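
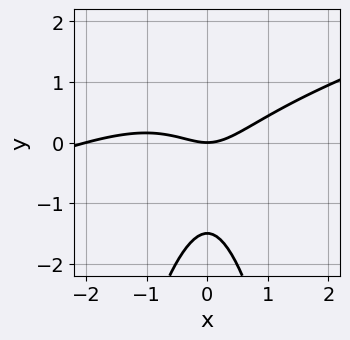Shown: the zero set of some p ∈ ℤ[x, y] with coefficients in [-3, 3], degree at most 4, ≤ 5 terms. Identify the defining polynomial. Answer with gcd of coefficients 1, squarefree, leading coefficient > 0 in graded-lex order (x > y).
x^3 - 3*x^2*y + 2*x^2 - 2*y^2 - 3*y

The degree is 3 — the shape is more complex than any degree-2 curve.
Observable constraints: the x-axis gridline crossings are at x ∈ {-2, 0}; one y-axis crossing is at y = 0.
These observations pin down the coefficients.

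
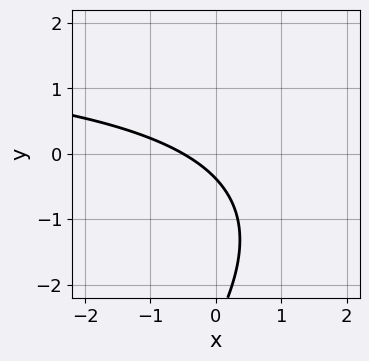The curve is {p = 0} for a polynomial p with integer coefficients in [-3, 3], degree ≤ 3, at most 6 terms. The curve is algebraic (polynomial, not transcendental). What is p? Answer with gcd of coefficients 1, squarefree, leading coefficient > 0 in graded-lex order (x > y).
x*y - y^2 - 2*x - 3*y - 1

(a) Degree: a generic line meets the curve in up to 2 points, so deg p = 2.
(b) The integer polynomial consistent with all of this is the stated p.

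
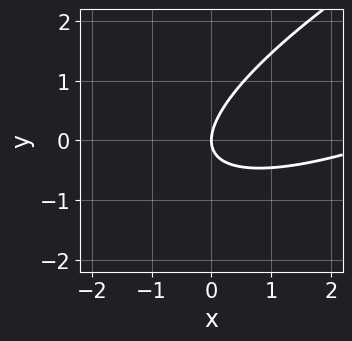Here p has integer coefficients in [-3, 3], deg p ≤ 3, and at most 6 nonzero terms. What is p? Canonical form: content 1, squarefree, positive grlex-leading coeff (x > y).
x^2 - 3*x*y + 3*y^2 - 3*x

Degree: no degree-1 curve has this shape, so deg p = 2.
Checking where it meets the axes: it crosses the y-axis at the gridline y = 0; it meets the x-axis at x = 0 (among the integer gridlines).
Solving for integer coefficients yields p as stated.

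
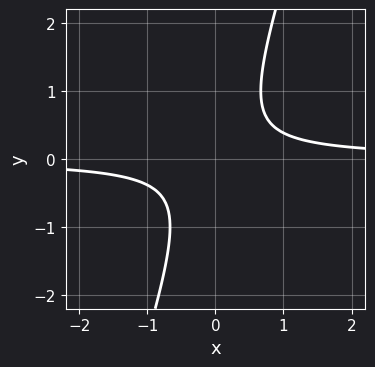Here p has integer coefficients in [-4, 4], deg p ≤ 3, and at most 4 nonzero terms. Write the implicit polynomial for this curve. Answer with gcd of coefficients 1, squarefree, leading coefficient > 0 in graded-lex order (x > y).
3*x*y - y^2 - 1

1. deg p = 2. The shape is more complex than any degree-1 curve.
2. From the axis intercepts and sections: no y-intercept at any integer in the box; it misses every integer gridline on the x-axis.
3. Assembling these constraints gives the stated polynomial.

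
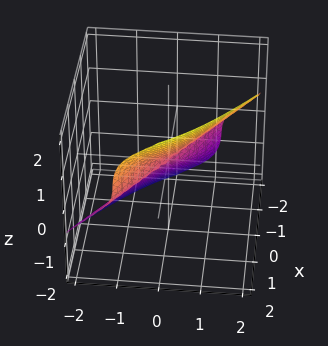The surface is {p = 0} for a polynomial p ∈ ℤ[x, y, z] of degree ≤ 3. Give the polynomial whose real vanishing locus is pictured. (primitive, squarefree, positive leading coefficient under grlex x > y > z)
(a) Degree: no degree-2 surface has this shape, so deg p = 3.
(b) Reading off the gridlines: every point of the x-axis in the box is on the surface; it crosses the y-axis at the gridline y = 0; it meets the z-axis at z = 0 (among the integer gridlines).
(c) Putting this together gives p.

2*x*y^2 + 2*x*y*z + 3*x*z^2 + 3*y^3 - 3*z^3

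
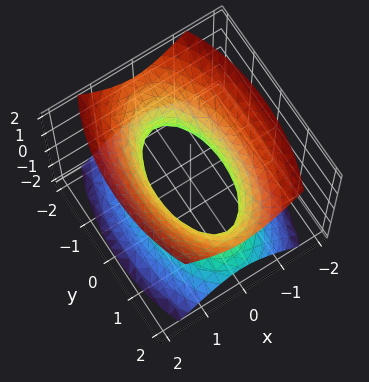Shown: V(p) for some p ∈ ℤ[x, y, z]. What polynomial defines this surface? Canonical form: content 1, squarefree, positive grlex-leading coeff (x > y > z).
3*x^2 + y^2 - 2*z^2 - 2

First, deg p = 2.
Next, symmetries: it's symmetric under y → −y, forcing even powers of y; the x ↦ −x reflection is a symmetry, so x appears only in even powers; mirror symmetry z ↦ −z ⇒ only even powers of z.
Next, reading off the gridlines: no z-intercept at any integer in the box.
Finally, assembling these constraints gives the stated polynomial.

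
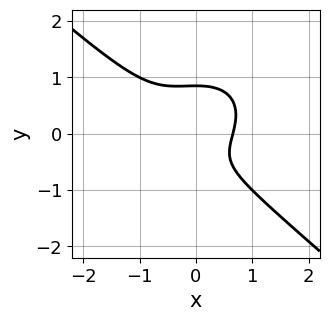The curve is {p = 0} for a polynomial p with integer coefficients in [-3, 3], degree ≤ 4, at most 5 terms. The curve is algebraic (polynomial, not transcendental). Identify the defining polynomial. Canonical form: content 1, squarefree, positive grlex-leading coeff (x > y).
First, degree: a generic line meets the curve in up to 3 points, so deg p = 3.
Finally, putting this together gives p.

2*x^3 + 3*y^3 + x^2 - y - 1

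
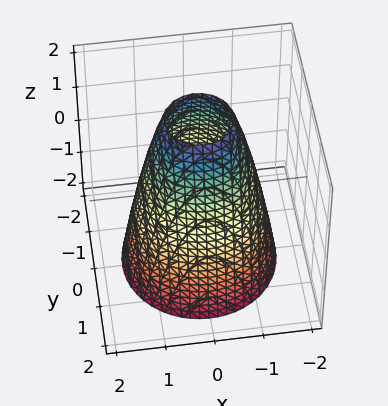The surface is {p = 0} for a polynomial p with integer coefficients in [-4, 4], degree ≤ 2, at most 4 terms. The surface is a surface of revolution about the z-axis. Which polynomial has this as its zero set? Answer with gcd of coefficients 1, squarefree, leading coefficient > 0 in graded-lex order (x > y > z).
Degree: the shape is more complex than any degree-1 surface, so deg p = 2.
Symmetries: rotational symmetry about the z-axis ⇒ p depends on x, y only through x² + y².
From the axis intercepts and sections: no z-intercept at any integer in the box; a circular section at z = -2 has radius between 1 and 2.
Matching integer coefficients to the picture gives p.

2*x^2 + 2*y^2 + z - 3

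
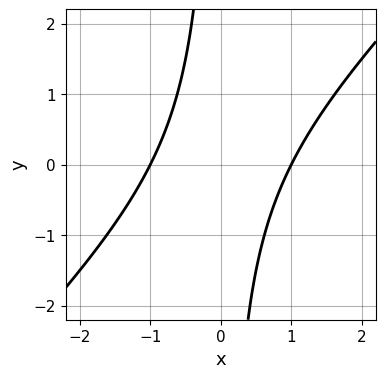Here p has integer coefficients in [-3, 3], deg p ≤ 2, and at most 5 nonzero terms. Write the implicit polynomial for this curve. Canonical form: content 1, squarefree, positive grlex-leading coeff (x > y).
x^2 - x*y - 1

First, degree: the shape is more complex than any degree-1 curve, so deg p = 2.
Then, observable constraints: no y-intercept at any integer in the box; the x-axis gridline crossings are at x ∈ {-1, 1}.
Finally, assembling these constraints gives the stated polynomial.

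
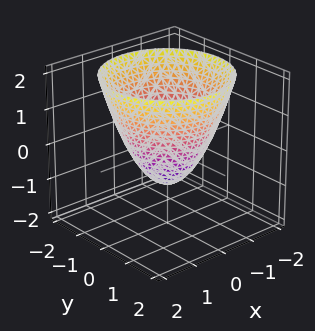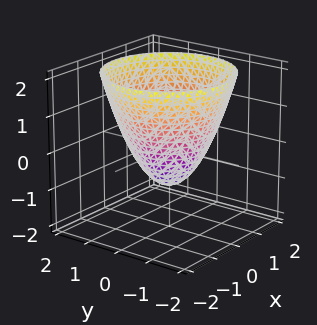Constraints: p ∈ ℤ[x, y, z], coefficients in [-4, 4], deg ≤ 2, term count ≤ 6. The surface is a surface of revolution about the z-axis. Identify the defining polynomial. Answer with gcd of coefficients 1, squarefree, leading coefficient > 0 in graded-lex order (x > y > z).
x^2 + y^2 - z - 1

(a) deg p = 2.
(b) Symmetries: the surface is invariant under rotation about z: p = q(x² + y², z).
(c) From the visible intercepts: among the integer gridlines, it crosses the y-axis at y ∈ {-1, 1}; the x-axis gridline crossings are at x ∈ {-1, 1}.
(d) Together with the visible shape, these determine p as stated.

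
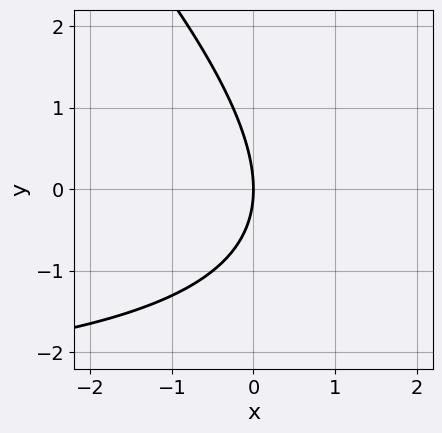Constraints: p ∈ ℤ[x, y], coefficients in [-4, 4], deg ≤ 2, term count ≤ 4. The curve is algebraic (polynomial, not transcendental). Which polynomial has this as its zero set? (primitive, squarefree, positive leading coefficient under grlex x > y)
x*y + y^2 + 3*x

1. Degree: the shape is more complex than any degree-1 curve, so deg p = 2.
2. Reading off the gridlines: one x-axis crossing is at x = 0; it meets the y-axis at y = 0 (among the integer gridlines).
3. Fitting integer coefficients to these (and the overall shape) gives p.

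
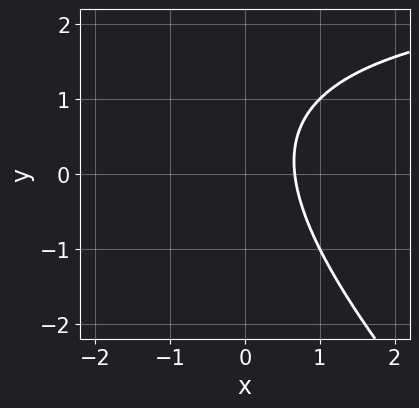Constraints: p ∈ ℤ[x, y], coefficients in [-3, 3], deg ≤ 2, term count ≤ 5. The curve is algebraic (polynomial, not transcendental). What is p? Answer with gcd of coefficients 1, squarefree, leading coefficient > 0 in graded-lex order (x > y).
x*y + y^2 - 3*x - y + 2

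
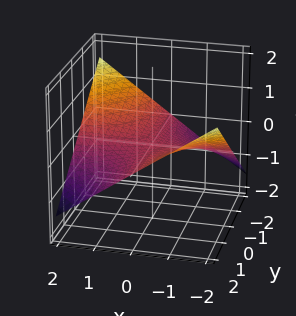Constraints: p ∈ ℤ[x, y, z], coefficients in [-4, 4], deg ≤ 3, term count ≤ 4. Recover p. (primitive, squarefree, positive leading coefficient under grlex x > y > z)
x*y + 3*z

(a) The degree is 2 — a saddle surface; a quadric.
(b) Reading off the gridlines: one z-axis crossing is at z = 0; the visible x-axis segment lies entirely on the surface; the visible y-axis segment lies entirely on the surface.
(c) Assembling these constraints gives the stated polynomial.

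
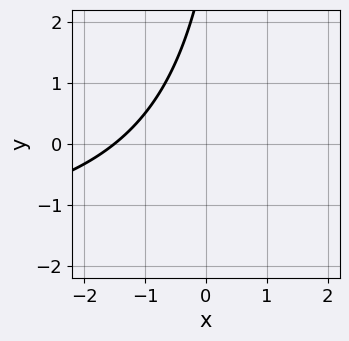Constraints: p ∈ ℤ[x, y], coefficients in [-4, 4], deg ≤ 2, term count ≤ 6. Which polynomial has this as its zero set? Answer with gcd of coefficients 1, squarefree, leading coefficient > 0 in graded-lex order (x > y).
(a) deg p = 2. No degree-1 curve has this shape.
(b) Checking where it meets the axes: the curve avoids every integer y-axis point in the box.
(c) Putting this together gives p.

x*y + 2*x - y + 3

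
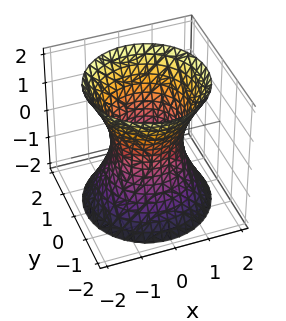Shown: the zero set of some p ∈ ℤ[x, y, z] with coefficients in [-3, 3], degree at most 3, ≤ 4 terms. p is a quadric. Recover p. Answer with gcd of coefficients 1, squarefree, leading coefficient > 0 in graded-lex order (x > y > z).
(a) deg p = 2.
(b) Symmetries: rotational symmetry about the z-axis ⇒ p depends on x, y only through x² + y²; the z ↦ −z reflection is a symmetry, so z appears only in even powers.
(c) Observable constraints: the y-axis gridline crossings are at y ∈ {-1, 1}; it misses every integer gridline on the z-axis; a circular section at z = -1 has radius between 1 and 2; among the integer gridlines, it crosses the x-axis at x ∈ {-1, 1}.
(d) Together with the visible shape, these determine p as stated.

2*x^2 + 2*y^2 - z^2 - 2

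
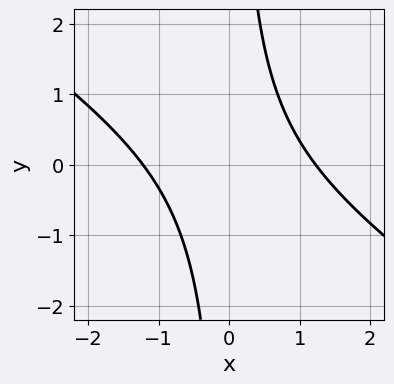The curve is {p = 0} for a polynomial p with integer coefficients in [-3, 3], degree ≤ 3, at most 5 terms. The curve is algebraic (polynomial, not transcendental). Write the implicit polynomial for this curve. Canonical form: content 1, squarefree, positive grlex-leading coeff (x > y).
Degree: no degree-1 curve has this shape, so deg p = 2.
Checking where it meets the axes: no y-intercept at any integer in the box.
Fitting integer coefficients to these (and the overall shape) gives p.

2*x^2 + 3*x*y - 3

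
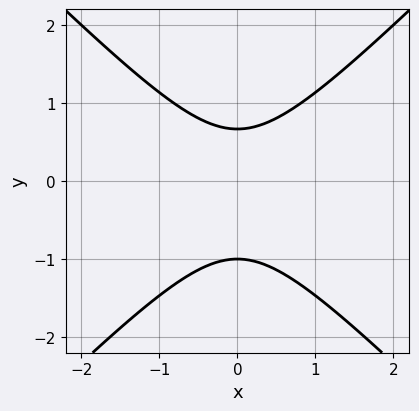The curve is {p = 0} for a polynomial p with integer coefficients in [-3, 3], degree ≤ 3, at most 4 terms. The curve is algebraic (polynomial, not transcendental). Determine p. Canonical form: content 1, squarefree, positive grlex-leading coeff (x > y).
deg p = 2.
Symmetries: it's symmetric under x → −x, forcing even powers of x.
From the visible intercepts: no x-intercept at any integer in the box; it meets the y-axis at y = -1 (among the integer gridlines).
Solving for integer coefficients yields p as stated.

3*x^2 - 3*y^2 - y + 2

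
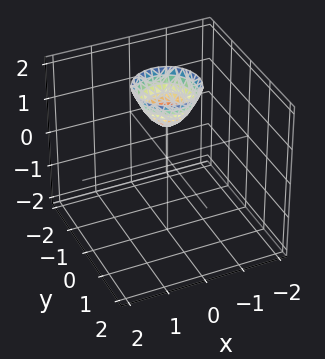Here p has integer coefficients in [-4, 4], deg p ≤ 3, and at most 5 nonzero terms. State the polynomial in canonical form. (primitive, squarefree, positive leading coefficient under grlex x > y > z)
The degree is 2 — a generic line meets the surface in up to 2 points.
Symmetries: rotational symmetry about the z-axis ⇒ p depends on x, y only through x² + y².
From the visible intercepts: a circular section at z = 2 has radius between 0 and 1; no x-intercept at any integer in the box; no y-intercept at any integer in the box.
Together with the visible shape, these determine p as stated.

3*x^2 + 3*y^2 - 2*z + 2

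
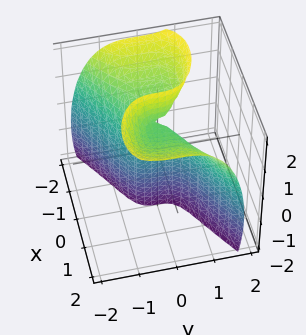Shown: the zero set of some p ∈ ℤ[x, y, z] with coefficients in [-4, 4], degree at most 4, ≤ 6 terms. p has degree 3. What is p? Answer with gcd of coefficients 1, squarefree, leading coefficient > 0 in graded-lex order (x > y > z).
x^3 - x*z^2 - 3*y^3 - 2*x*z + 3*x

(a) The degree is 3 — the shape is more complex than any degree-2 surface.
(b) From the visible intercepts: one y-axis crossing is at y = 0; the visible z-axis segment lies entirely on the surface; it meets the x-axis at x = 0 (among the integer gridlines).
(c) Solving for integer coefficients yields p as stated.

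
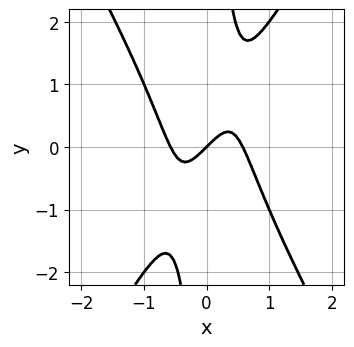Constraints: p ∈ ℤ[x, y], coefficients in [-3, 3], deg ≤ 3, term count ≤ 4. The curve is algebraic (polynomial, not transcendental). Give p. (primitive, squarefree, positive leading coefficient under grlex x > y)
3*x^3 - x*y^2 - x + y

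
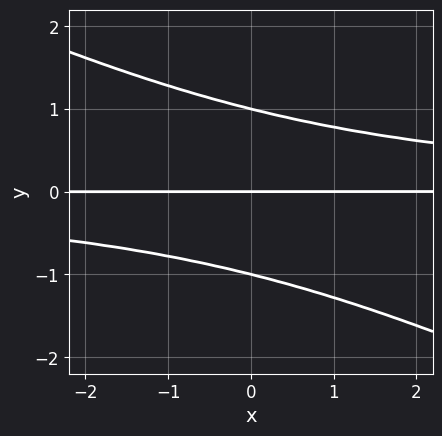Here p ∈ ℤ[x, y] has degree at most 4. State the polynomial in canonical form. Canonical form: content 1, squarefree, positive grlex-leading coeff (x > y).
x*y^2 + 2*y^3 - 2*y

First, the degree is 3 — the shape is more complex than any degree-2 curve.
Next, reading off the gridlines: the y-axis gridline crossings are at y ∈ {-1, 0, 1}; every point of the x-axis in the box is on the curve.
Finally, the integer polynomial consistent with all of this is the stated p.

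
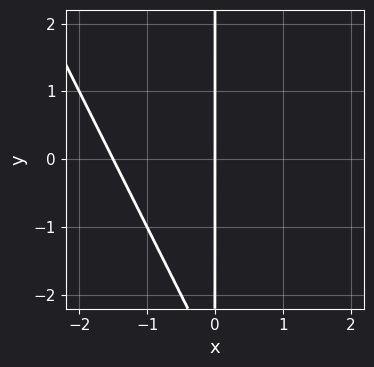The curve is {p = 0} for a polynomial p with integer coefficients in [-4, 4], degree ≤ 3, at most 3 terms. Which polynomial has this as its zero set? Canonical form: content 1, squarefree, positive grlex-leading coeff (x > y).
2*x^2 + x*y + 3*x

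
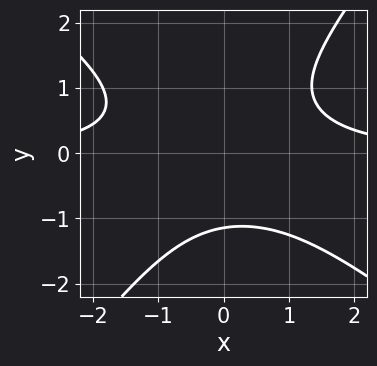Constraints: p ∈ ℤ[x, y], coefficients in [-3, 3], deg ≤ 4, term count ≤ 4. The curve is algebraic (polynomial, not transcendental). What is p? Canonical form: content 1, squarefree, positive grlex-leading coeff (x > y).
2*x^2*y + x*y^2 - 2*y^3 - 3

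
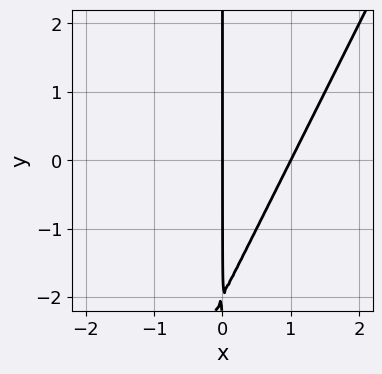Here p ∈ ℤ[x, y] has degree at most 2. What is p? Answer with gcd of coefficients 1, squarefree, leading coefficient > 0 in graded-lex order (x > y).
2*x^2 - x*y - 2*x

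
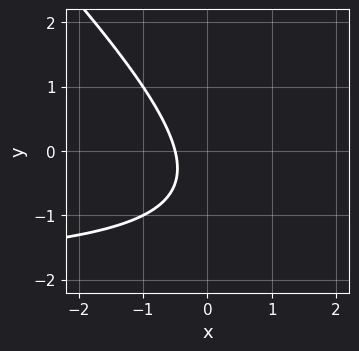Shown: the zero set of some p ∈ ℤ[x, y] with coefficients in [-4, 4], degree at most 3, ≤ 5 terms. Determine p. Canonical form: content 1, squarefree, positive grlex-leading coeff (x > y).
x*y + y^2 + 2*x + y + 1

1. The degree is 2 — no degree-1 curve has this shape.
2. From the axis intercepts and sections: it misses every integer gridline on the y-axis.
3. Solving for integer coefficients yields p as stated.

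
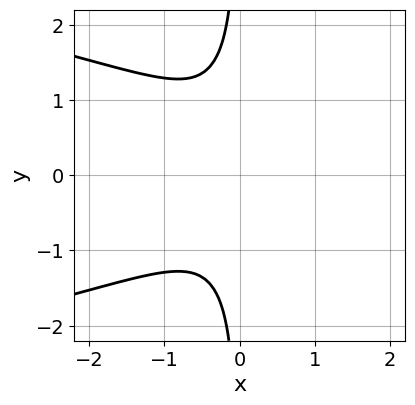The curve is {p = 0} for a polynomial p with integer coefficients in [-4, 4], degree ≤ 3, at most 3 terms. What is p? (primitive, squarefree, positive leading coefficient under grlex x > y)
(a) deg p = 3. A generic line meets the curve in up to 3 points.
(b) Symmetries: mirror symmetry y ↦ −y ⇒ only even powers of y.
(c) Checking where it meets the axes: no y-intercept at any integer in the box; the curve avoids every integer x-axis point in the box.
(d) Putting this together gives p.

3*x*y^2 + 3*x^2 + 2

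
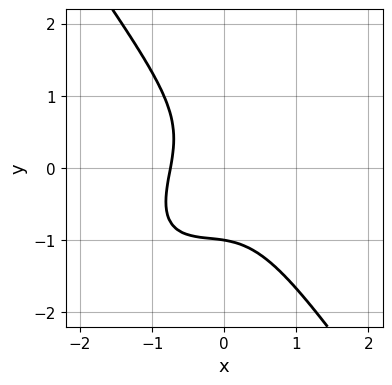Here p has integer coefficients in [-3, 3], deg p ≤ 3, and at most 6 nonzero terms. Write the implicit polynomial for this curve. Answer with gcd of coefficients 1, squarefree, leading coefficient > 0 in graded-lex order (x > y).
3*x^3 - 2*x^2*y + 2*y^3 + x + 2

Degree: a generic line meets the curve in up to 3 points, so deg p = 3.
From the visible intercepts: one y-axis crossing is at y = -1.
Fitting integer coefficients to these (and the overall shape) gives p.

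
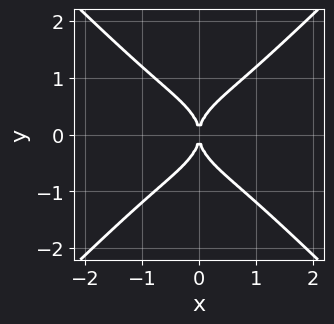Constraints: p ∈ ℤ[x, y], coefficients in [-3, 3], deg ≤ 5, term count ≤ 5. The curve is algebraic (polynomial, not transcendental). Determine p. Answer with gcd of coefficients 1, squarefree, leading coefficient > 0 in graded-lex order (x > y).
(a) Degree: no degree-3 curve has this shape, so deg p = 4.
(b) Symmetries: mirror symmetry y ↦ −y ⇒ only even powers of y; the x ↦ −x reflection is a symmetry, so x appears only in even powers.
(c) Observable constraints: one x-axis crossing is at x = 0; it crosses the y-axis at the gridline y = 0.
(d) Putting this together gives p.

x^4 - y^4 + x^2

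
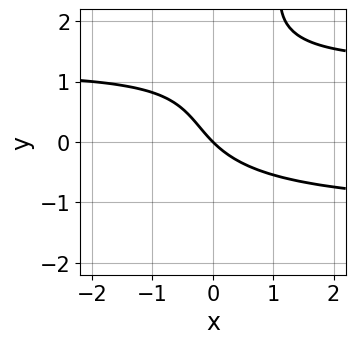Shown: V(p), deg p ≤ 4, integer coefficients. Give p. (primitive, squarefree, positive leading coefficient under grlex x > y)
2*x*y^2 - y^3 + 2*y^2 - 3*x - 3*y

First, the degree is 3 — no degree-2 curve has this shape.
Then, from the visible intercepts: it meets the y-axis at y = 0 (among the integer gridlines); it crosses the x-axis at the gridline x = 0.
Finally, these observations pin down the coefficients.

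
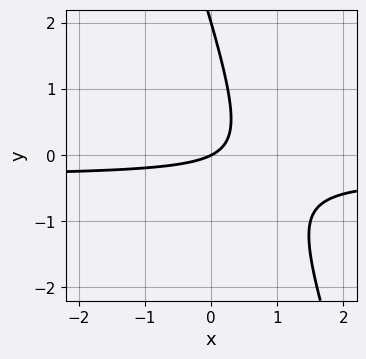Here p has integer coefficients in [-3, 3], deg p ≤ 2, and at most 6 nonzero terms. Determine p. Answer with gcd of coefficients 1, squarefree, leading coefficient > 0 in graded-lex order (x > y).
(a) deg p = 2.
(b) Against the integer gridlines: the y-axis gridline crossings are at y ∈ {0, 2}; it meets the x-axis at x = 0 (among the integer gridlines).
(c) Fitting integer coefficients to these (and the overall shape) gives p.

3*x*y + y^2 + x - 2*y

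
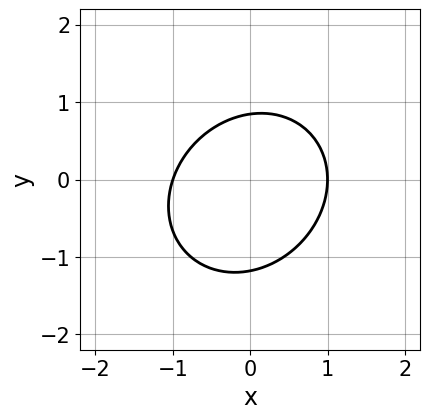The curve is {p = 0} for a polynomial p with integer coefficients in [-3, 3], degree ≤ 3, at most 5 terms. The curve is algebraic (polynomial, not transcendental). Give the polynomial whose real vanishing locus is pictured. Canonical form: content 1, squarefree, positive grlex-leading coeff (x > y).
1. Degree: the shape is more complex than any degree-1 curve, so deg p = 2.
2. Against the integer gridlines: the x-axis gridline crossings are at x ∈ {-1, 1}.
3. Assembling these constraints gives the stated polynomial.

3*x^2 - x*y + 3*y^2 + y - 3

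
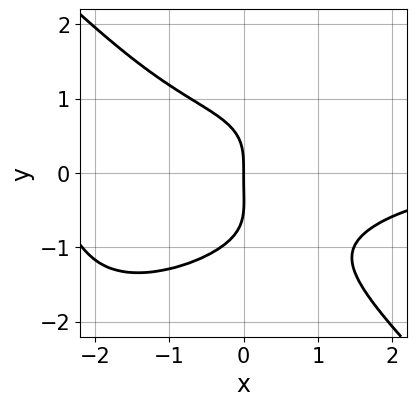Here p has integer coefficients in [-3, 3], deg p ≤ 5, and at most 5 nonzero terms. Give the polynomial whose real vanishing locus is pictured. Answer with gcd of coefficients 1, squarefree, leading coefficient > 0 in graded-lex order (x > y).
First, deg p = 4.
Next, reading off the gridlines: one x-axis crossing is at x = 0; it meets the y-axis at y = 0 (among the integer gridlines).
Finally, these observations pin down the coefficients.

x^3*y - x^2*y^2 + 2*y^4 + y^3 + 3*x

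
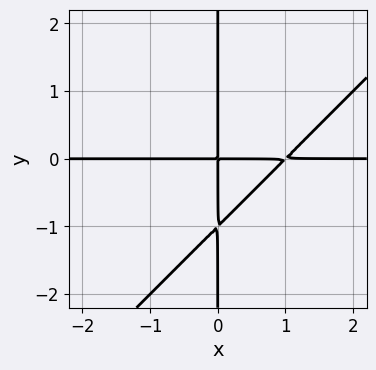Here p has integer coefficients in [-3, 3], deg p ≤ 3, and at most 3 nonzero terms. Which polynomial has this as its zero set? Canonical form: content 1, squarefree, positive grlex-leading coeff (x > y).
(a) Degree: no degree-2 curve has this shape, so deg p = 3.
(b) Against the integer gridlines: the visible y-axis segment lies entirely on the curve; every point of the x-axis in the box is on the curve.
(c) The integer polynomial consistent with all of this is the stated p.

x^2*y - x*y^2 - x*y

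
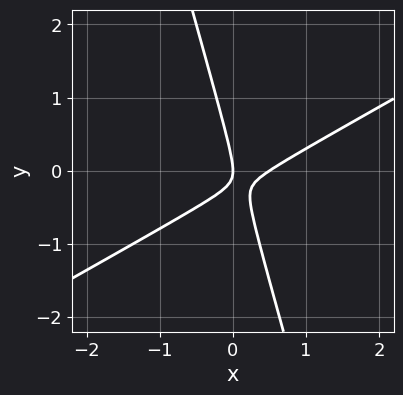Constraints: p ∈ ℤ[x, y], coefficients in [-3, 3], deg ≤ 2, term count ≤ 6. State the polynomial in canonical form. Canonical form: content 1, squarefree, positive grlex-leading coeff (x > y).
The degree is 2 — a generic line meets the curve in up to 2 points.
Checking where it meets the axes: one x-axis crossing is at x = 0; it meets the y-axis at y = 0 (among the integer gridlines).
Together with the visible shape, these determine p as stated.

2*x^2 - 3*x*y - y^2 - x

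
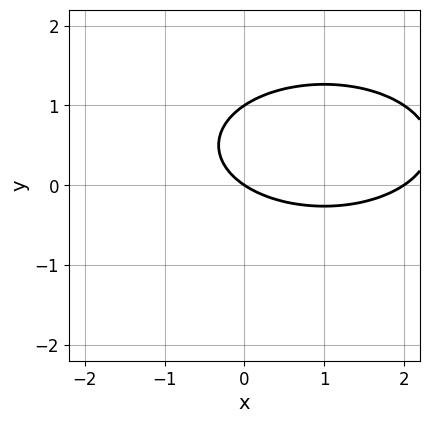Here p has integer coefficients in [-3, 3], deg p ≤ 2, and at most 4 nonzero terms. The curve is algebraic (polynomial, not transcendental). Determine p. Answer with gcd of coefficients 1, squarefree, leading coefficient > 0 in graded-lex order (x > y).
x^2 + 3*y^2 - 2*x - 3*y

1. Degree: the shape is more complex than any degree-1 curve, so deg p = 2.
2. Observable constraints: among the integer gridlines, it crosses the x-axis at x ∈ {0, 2}; among the integer gridlines, it crosses the y-axis at y ∈ {0, 1}.
3. These observations pin down the coefficients.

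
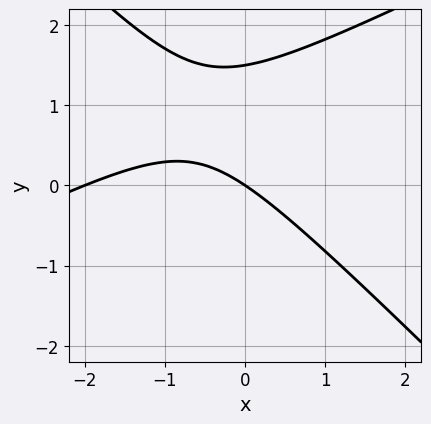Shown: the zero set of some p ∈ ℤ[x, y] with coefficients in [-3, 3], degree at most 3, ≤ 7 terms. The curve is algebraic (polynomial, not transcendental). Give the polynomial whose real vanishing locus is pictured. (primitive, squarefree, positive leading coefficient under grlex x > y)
(a) deg p = 2. The shape is more complex than any degree-1 curve.
(b) Checking where it meets the axes: it meets the y-axis at y = 0 (among the integer gridlines); among the integer gridlines, it crosses the x-axis at x ∈ {-2, 0}.
(c) Solving for integer coefficients yields p as stated.

x^2 - x*y - 2*y^2 + 2*x + 3*y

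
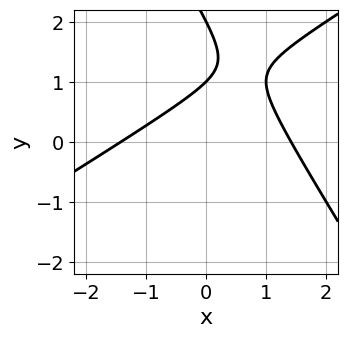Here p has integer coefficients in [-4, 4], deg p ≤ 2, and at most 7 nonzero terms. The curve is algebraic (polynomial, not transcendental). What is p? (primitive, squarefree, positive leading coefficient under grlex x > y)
x^2 - x*y - y^2 + 3*y - 2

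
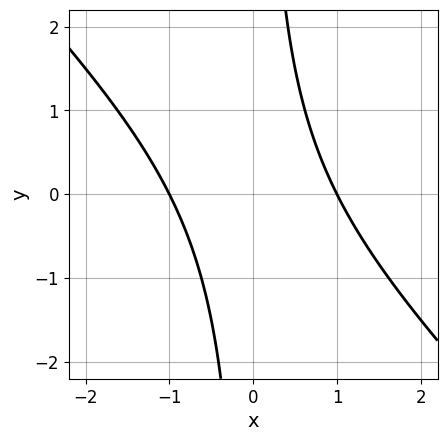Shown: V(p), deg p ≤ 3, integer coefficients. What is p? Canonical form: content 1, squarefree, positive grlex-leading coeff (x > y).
Degree: a generic line meets the curve in up to 2 points, so deg p = 2.
From the visible intercepts: the x-axis gridline crossings are at x ∈ {-1, 1}; it misses every integer gridline on the y-axis.
Assembling these constraints gives the stated polynomial.

x^2 + x*y - 1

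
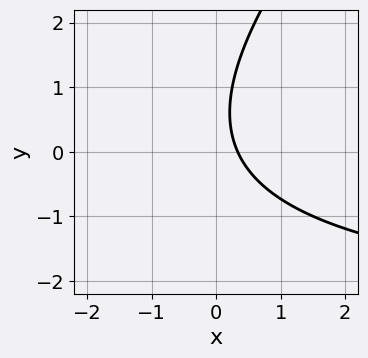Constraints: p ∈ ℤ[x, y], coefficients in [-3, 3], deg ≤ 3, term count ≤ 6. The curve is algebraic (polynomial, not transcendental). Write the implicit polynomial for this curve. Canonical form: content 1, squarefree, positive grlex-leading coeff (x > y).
First, degree: the shape is more complex than any degree-1 curve, so deg p = 2.
Next, checking where it meets the axes: no y-intercept at any integer in the box.
Finally, matching integer coefficients to the picture gives p.

x*y - y^2 + 3*x + y - 1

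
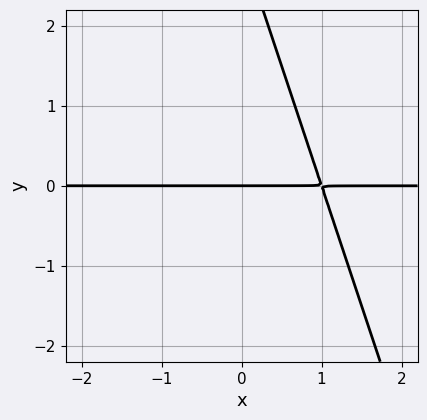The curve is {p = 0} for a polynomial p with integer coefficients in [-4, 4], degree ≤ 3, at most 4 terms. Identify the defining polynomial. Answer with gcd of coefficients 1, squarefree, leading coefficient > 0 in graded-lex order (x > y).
The degree is 2 — the shape is more complex than any degree-1 curve.
From the axis intercepts and sections: every point of the x-axis in the box is on the curve; it meets the y-axis at y = 0 (among the integer gridlines).
Assembling these constraints gives the stated polynomial.

3*x*y + y^2 - 3*y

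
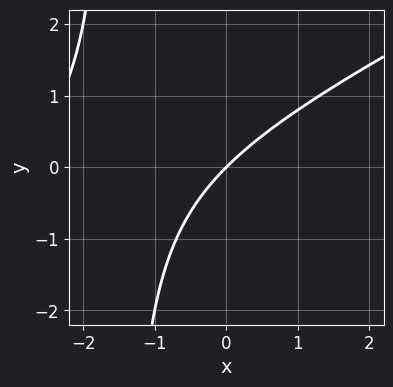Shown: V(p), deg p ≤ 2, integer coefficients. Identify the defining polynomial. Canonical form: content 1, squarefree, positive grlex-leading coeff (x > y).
(a) The degree is 2 — a generic line meets the curve in up to 2 points.
(b) Against the integer gridlines: one x-axis crossing is at x = 0; it crosses the y-axis at the gridline y = 0.
(c) Fitting integer coefficients to these (and the overall shape) gives p.

x^2 - 2*x*y + 3*x - 3*y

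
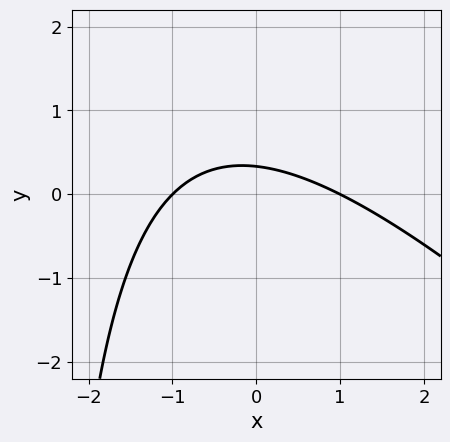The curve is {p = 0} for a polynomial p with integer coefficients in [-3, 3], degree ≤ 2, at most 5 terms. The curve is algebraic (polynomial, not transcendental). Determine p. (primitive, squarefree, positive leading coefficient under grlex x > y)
x^2 + x*y + 3*y - 1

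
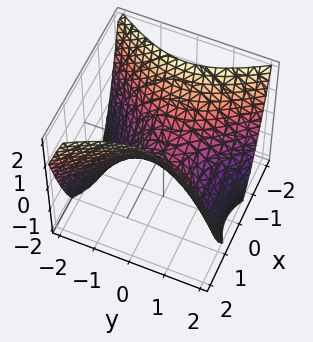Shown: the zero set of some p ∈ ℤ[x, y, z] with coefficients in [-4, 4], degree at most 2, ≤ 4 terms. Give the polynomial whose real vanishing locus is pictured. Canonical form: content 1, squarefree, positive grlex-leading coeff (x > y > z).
1. The degree is 2 — a saddle surface; a quadric.
2. Symmetries: mirror symmetry x ↦ −x ⇒ only even powers of x; the y ↦ −y reflection is a symmetry, so y appears only in even powers.
3. Reading off the gridlines: it crosses the z-axis at the gridline z = 0; it meets the y-axis at y = 0 (among the integer gridlines); it meets the x-axis at x = 0 (among the integer gridlines).
4. Putting this together gives p.

3*x^2 - 2*y^2 - 3*z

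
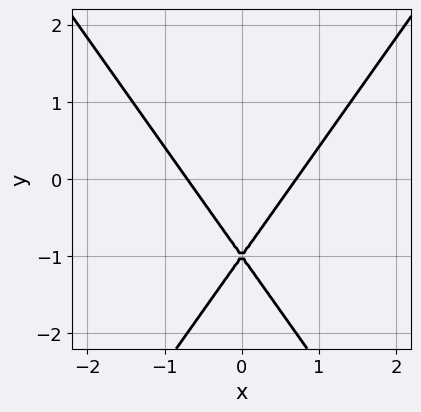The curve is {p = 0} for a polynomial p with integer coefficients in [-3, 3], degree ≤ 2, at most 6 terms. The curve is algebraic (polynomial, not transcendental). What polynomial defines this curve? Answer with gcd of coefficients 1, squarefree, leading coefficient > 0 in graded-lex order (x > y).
2*x^2 - y^2 - 2*y - 1

First, the degree is 2 — a generic line meets the curve in up to 2 points.
Then, symmetries: mirror symmetry x ↦ −x ⇒ only even powers of x.
Then, from the visible intercepts: one y-axis crossing is at y = -1.
Finally, solving for integer coefficients yields p as stated.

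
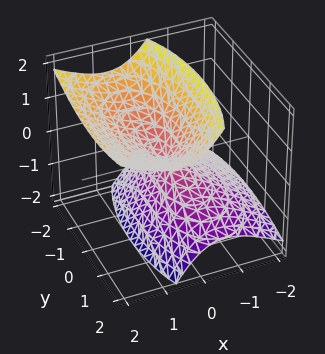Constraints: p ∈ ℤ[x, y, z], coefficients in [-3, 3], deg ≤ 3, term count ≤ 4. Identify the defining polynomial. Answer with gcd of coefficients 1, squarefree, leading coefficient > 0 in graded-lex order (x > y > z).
3*x^2 - 3*x*z + y^2 - 2*z^2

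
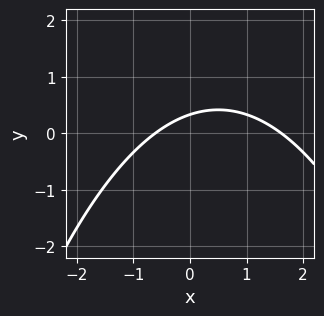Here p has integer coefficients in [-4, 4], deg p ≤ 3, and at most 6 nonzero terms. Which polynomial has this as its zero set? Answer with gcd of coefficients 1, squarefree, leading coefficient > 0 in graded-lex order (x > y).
(a) deg p = 2. A generic line meets the curve in up to 2 points.
(b) The integer polynomial consistent with all of this is the stated p.

x^2 - x + 3*y - 1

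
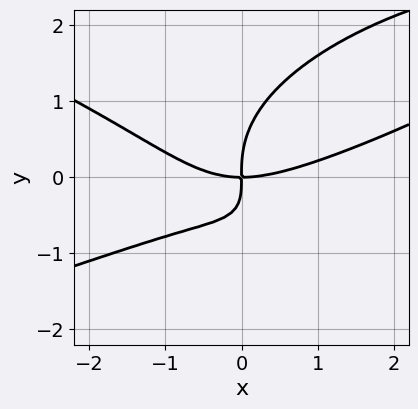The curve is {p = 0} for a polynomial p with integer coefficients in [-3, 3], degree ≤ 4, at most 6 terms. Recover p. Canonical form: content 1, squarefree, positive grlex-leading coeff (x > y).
2*y^4 + x^3 - x^2*y - 3*x*y^2 - 3*x*y

First, deg p = 4. A generic line meets the curve in up to 4 points.
Next, from the visible intercepts: it crosses the x-axis at the gridline x = 0; it crosses the y-axis at the gridline y = 0.
Finally, these observations pin down the coefficients.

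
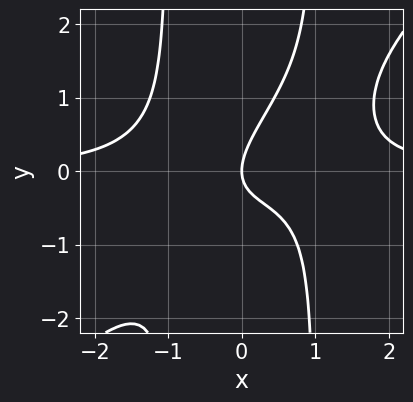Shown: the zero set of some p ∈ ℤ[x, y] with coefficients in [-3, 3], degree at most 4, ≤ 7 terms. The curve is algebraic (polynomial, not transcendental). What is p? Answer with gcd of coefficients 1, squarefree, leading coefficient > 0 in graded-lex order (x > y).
1. The degree is 4 — a generic line meets the curve in up to 4 points.
2. Against the integer gridlines: it crosses the y-axis at the gridline y = 0; it crosses the x-axis at the gridline x = 0.
3. Together with the visible shape, these determine p as stated.

x^3*y - x^2*y^2 - x*y + y^2 - x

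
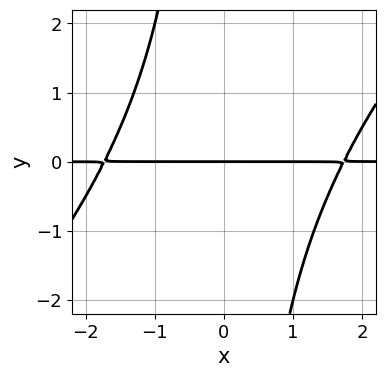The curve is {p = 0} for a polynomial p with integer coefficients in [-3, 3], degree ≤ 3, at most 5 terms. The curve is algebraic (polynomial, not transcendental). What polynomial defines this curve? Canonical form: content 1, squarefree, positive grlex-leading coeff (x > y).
x^2*y - x*y^2 - 3*y

1. deg p = 3.
2. Reading off the gridlines: every point of the x-axis in the box is on the curve; it crosses the y-axis at the gridline y = 0.
3. Matching integer coefficients to the picture gives p.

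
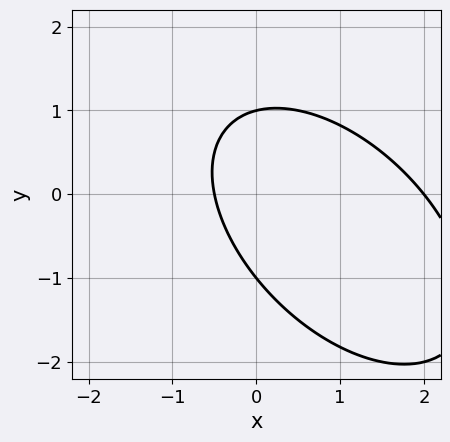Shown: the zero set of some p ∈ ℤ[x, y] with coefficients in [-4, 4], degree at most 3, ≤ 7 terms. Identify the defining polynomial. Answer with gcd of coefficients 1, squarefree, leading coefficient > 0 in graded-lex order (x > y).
2*x^2 + 2*x*y + 2*y^2 - 3*x - 2

(a) The degree is 2 — a generic line meets the curve in up to 2 points.
(b) From the axis intercepts and sections: it crosses the x-axis at the gridline x = 2; among the integer gridlines, it crosses the y-axis at y ∈ {-1, 1}.
(c) Solving for integer coefficients yields p as stated.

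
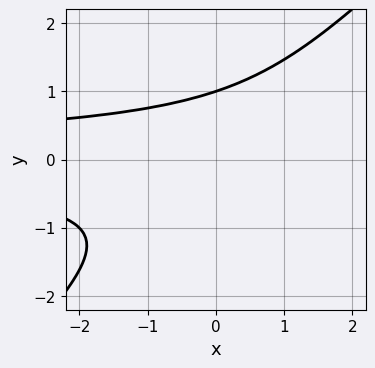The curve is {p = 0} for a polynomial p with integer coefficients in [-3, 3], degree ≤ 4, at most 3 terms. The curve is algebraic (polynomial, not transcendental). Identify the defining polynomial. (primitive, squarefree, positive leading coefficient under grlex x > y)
x*y^2 - y^3 + 1

The degree is 3 — a generic line meets the curve in up to 3 points.
Checking where it meets the axes: it misses every integer gridline on the x-axis; it meets the y-axis at y = 1 (among the integer gridlines).
Together with the visible shape, these determine p as stated.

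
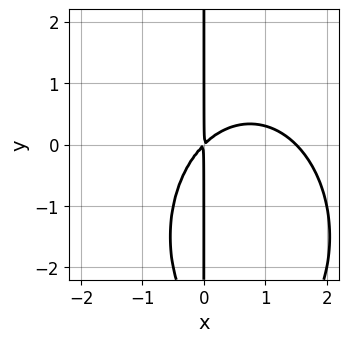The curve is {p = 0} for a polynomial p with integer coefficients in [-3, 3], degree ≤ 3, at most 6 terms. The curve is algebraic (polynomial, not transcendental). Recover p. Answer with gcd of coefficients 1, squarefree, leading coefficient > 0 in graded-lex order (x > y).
2*x^3 + x*y^2 - 3*x^2 + 3*x*y

(a) Degree: a generic line meets the curve in up to 3 points, so deg p = 3.
(b) Checking where it meets the axes: the visible y-axis segment lies entirely on the curve.
(c) The integer polynomial consistent with all of this is the stated p.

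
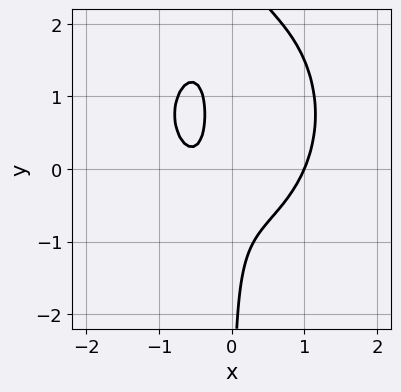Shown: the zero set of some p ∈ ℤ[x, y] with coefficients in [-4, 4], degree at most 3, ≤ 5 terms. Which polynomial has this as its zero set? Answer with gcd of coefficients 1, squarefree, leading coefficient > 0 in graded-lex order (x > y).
3*x^3 + 2*x*y^2 - 3*x*y - 2*x - 1

1. deg p = 3. A generic line meets the curve in up to 3 points.
2. Observable constraints: it misses every integer gridline on the y-axis; it crosses the x-axis at the gridline x = 1.
3. Putting this together gives p.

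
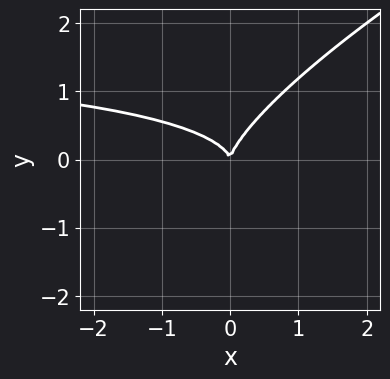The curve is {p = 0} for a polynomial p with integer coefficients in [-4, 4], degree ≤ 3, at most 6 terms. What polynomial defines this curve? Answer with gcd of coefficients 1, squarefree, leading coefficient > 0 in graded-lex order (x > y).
(a) Degree: no degree-2 curve has this shape, so deg p = 3.
(b) Checking where it meets the axes: it crosses the x-axis at the gridline x = 0; it crosses the y-axis at the gridline y = 0.
(c) Assembling these constraints gives the stated polynomial.

x^2*y - 3*x*y^2 + 3*y^3 - 2*x^2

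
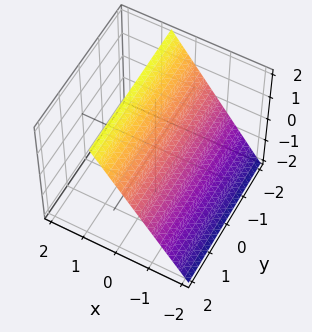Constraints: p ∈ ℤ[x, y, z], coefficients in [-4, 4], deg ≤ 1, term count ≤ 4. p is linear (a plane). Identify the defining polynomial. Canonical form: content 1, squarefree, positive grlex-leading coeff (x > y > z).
3*x - 2*z + 2

First, degree: every cross-section is a straight line — this is a plane, so deg p = 1.
Next, from the visible intercepts: one z-axis crossing is at z = 1; it misses every integer gridline on the y-axis.
Finally, assembling these constraints gives the stated polynomial.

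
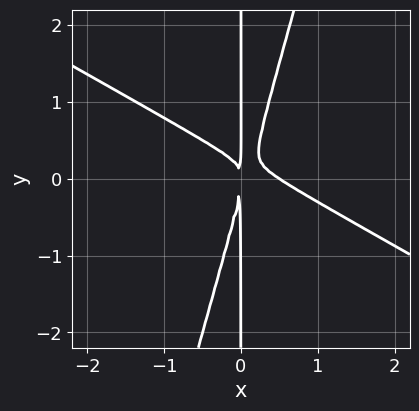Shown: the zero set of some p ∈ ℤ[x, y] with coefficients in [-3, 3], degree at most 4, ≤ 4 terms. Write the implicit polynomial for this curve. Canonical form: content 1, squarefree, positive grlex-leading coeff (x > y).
First, degree: no degree-2 curve has this shape, so deg p = 3.
Next, observable constraints: the visible y-axis segment lies entirely on the curve.
Finally, matching integer coefficients to the picture gives p.

2*x^3 + 3*x^2*y - x*y^2 - x^2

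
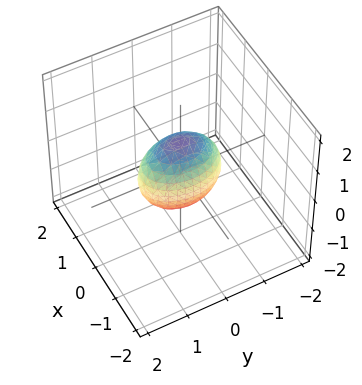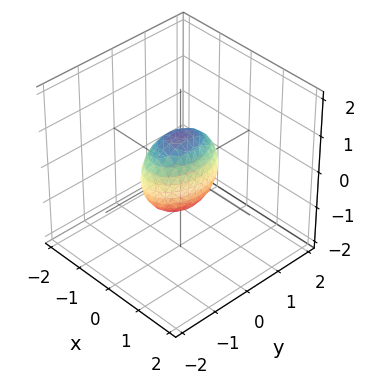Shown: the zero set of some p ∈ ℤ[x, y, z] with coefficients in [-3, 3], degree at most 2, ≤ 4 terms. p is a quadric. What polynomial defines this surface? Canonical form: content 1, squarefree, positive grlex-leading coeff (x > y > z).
2*x^2 + y^2 + z^2 - 1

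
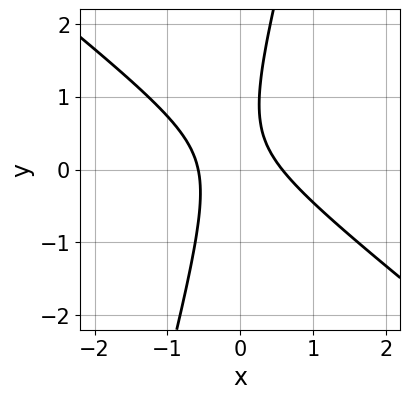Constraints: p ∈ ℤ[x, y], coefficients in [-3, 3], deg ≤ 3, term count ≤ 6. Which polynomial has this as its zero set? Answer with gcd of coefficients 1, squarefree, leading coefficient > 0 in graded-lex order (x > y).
First, deg p = 2.
Then, against the integer gridlines: no y-intercept at any integer in the box.
Finally, assembling these constraints gives the stated polynomial.

3*x^2 + 3*x*y - y^2 + y - 1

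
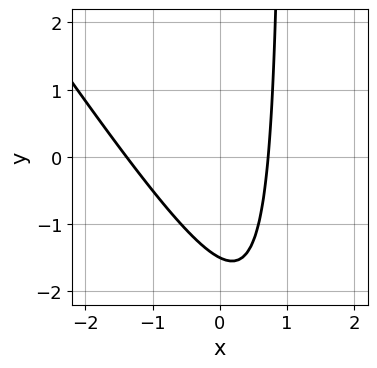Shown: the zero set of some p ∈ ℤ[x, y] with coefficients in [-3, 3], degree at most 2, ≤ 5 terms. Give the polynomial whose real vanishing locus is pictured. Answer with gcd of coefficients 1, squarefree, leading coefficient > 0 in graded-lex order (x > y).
The degree is 2 — the shape is more complex than any degree-1 curve.
Matching integer coefficients to the picture gives p.

3*x^2 + 2*x*y + 2*x - 2*y - 3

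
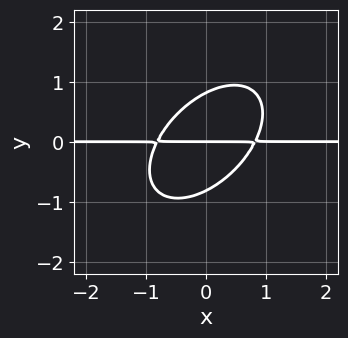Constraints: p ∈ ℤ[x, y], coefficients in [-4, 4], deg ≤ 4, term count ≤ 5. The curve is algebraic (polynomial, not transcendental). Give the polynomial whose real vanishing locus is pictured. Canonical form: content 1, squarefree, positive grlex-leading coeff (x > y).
3*x^2*y - 3*x*y^2 + 3*y^3 - 2*y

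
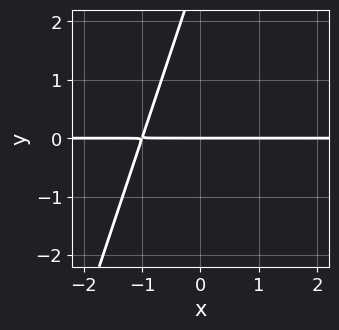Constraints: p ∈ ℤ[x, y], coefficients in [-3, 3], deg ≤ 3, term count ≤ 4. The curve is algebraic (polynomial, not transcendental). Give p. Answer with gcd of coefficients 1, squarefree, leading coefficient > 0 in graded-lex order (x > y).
3*x*y - y^2 + 3*y

(a) The degree is 2 — a generic line meets the curve in up to 2 points.
(b) Reading off the gridlines: every point of the x-axis in the box is on the curve; it meets the y-axis at y = 0 (among the integer gridlines).
(c) The integer polynomial consistent with all of this is the stated p.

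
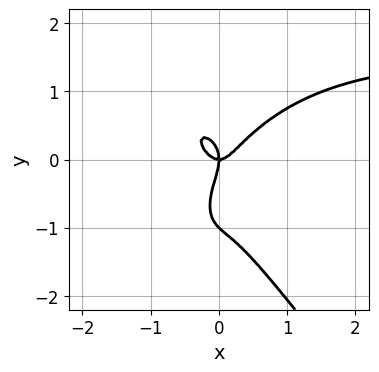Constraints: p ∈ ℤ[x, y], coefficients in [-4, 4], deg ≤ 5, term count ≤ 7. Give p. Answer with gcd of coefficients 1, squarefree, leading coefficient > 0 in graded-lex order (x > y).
2*x^3*y + y^4 - 3*x^3 + y^3 + x*y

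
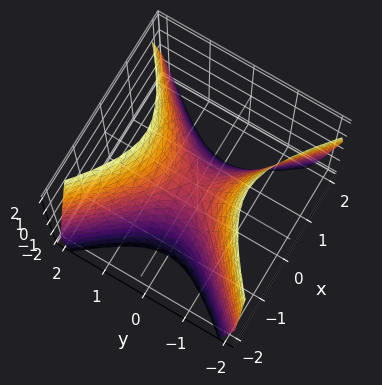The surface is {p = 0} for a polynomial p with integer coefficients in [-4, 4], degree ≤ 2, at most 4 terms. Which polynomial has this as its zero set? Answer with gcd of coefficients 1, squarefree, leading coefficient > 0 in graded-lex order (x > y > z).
3*x^2 - 3*y^2 + 2*z

First, deg p = 2. A hyperbolic paraboloid; a quadric.
Then, symmetries: it's symmetric under y → −y, forcing even powers of y; it's symmetric under x → −x, forcing even powers of x.
Then, checking where it meets the axes: one z-axis crossing is at z = 0; it meets the y-axis at y = 0 (among the integer gridlines); one x-axis crossing is at x = 0.
Finally, assembling these constraints gives the stated polynomial.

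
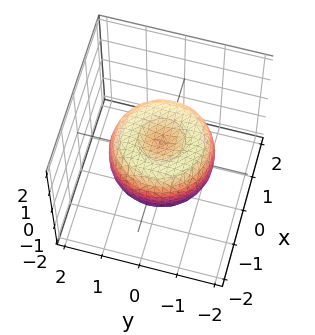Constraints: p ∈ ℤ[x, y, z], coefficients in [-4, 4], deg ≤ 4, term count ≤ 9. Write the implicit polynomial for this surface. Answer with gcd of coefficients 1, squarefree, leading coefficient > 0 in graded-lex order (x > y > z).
2*x^4 + 4*x^2*y^2 + 2*y^4 - 3*x^2 - 3*y^2 + 3*z^2 - 1

(a) Degree: a generic line meets the surface in up to 4 points, so deg p = 4.
(b) Symmetry: the z-axis is an axis of rotation, so x and y enter only as x² + y².
(c) Against the integer gridlines: a circular section at z = 0 has radius between 1 and 2.
(d) Matching integer coefficients to the picture gives p.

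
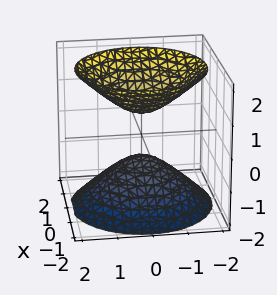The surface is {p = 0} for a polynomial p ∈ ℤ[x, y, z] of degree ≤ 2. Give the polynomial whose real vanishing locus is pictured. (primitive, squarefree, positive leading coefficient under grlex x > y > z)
2*x^2 + 2*y^2 - 2*z^2 + 1

First, there are 2 components. Treating them together as one polynomial.
Next, deg p = 2. A generic line meets the surface in up to 2 points.
Next, symmetries: rotational symmetry about the z-axis ⇒ p depends on x, y only through x² + y².
Then, from the axis intercepts and sections: it misses every integer gridline on the y-axis; no x-intercept at any integer in the box.
Finally, the integer polynomial consistent with all of this is the stated p.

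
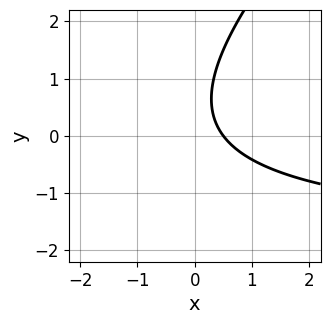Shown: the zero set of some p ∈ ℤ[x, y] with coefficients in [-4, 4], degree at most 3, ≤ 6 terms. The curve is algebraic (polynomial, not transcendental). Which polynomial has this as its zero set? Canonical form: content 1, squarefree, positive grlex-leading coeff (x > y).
deg p = 2. A generic line meets the curve in up to 2 points.
Against the integer gridlines: the curve avoids every integer y-axis point in the box.
Together with the visible shape, these determine p as stated.

x*y - y^2 + 2*x + y - 1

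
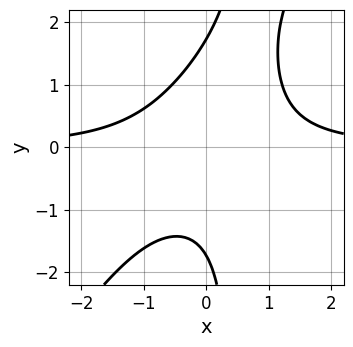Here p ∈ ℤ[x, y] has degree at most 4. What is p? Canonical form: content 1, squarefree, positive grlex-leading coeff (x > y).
(a) The degree is 3 — no degree-2 curve has this shape.
(b) Against the integer gridlines: the curve avoids every integer x-axis point in the box.
(c) Putting this together gives p.

3*x^2*y - 2*x*y^2 + y^2 - 3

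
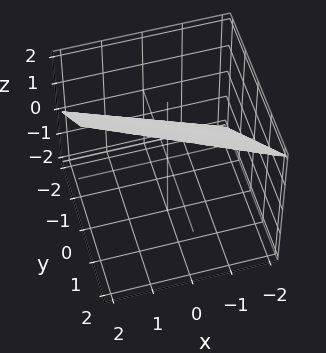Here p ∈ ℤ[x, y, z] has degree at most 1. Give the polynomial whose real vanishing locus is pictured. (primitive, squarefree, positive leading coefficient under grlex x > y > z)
(a) deg p = 1. Every cross-section is a straight line — this is a plane.
(b) From the axis intercepts and sections: one x-axis crossing is at x = -2; one z-axis crossing is at z = 1.
(c) These observations pin down the coefficients. Check: (0, -1, 0) on the y-axis lies on the surface, and p(0, -1, 0) = 0. ✓

x + 2*y - 2*z + 2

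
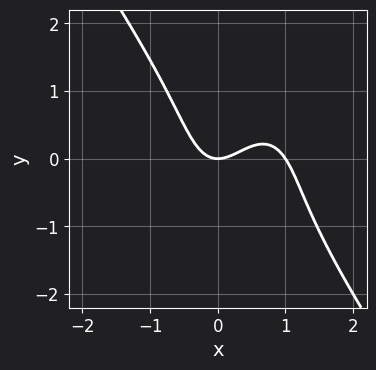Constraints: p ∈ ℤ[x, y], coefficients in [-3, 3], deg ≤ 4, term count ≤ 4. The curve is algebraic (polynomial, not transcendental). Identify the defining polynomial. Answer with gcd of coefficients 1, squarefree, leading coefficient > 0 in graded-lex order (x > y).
First, deg p = 3. No degree-2 curve has this shape.
Next, checking where it meets the axes: the x-axis gridline crossings are at x ∈ {0, 1}; it meets the y-axis at y = 0 (among the integer gridlines).
Finally, assembling these constraints gives the stated polynomial.

3*x^3 + y^3 - 3*x^2 + 2*y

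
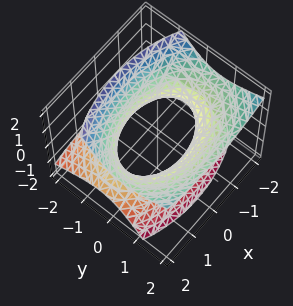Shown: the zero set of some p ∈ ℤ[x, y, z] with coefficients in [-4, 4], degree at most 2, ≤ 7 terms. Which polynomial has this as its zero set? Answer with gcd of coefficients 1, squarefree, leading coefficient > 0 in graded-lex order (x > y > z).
x^2 + 2*y^2 - 2*y*z - 2*z^2 - 2

First, deg p = 2. No degree-1 surface has this shape.
Next, against the integer gridlines: among the integer gridlines, it crosses the y-axis at y ∈ {-1, 1}; no z-intercept at any integer in the box.
Finally, solving for integer coefficients yields p as stated.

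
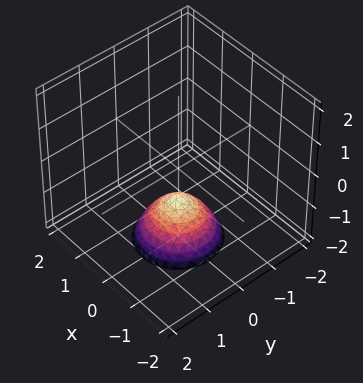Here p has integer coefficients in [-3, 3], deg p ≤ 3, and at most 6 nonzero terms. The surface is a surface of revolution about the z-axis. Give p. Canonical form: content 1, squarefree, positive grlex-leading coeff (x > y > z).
x^2 + y^2 + z + 1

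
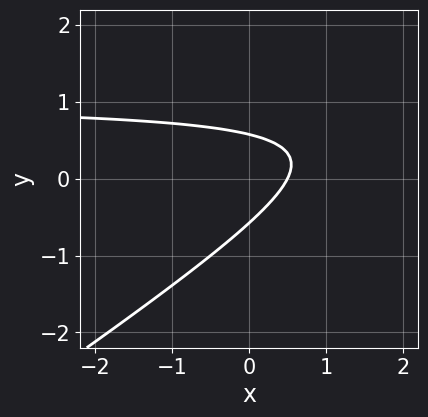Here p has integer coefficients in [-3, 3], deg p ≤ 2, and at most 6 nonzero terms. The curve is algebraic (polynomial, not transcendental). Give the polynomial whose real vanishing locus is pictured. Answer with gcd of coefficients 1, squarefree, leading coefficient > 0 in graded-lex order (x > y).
2*x*y - 3*y^2 - 2*x + 1

1. Degree: a generic line meets the curve in up to 2 points, so deg p = 2.
2. The integer polynomial consistent with all of this is the stated p.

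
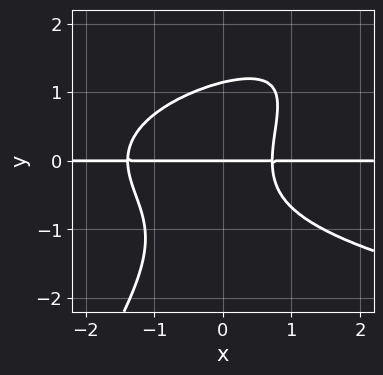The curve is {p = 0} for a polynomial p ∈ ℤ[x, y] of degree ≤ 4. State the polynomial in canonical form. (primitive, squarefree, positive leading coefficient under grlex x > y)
3*x*y^3 - 2*y^4 - 3*x^2*y - 2*x*y + 3*y

Degree: the shape is more complex than any degree-3 curve, so deg p = 4.
Checking where it meets the axes: the visible x-axis segment lies entirely on the curve; one y-axis crossing is at y = 0.
Assembling these constraints gives the stated polynomial.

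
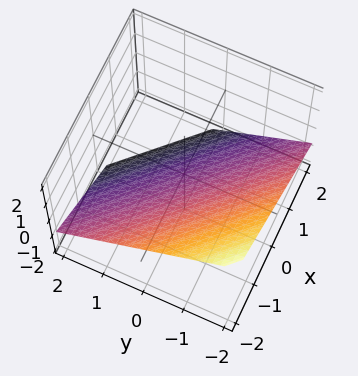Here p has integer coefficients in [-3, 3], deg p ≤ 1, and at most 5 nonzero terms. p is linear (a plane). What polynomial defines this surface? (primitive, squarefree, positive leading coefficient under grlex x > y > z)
1. deg p = 1. The surface is flat (a plane).
2. From the visible intercepts: one y-axis crossing is at y = -1; one x-axis crossing is at x = -1.
3. Together with the visible shape, these determine p as stated.

2*x + 2*y + 3*z + 2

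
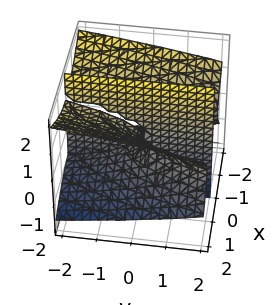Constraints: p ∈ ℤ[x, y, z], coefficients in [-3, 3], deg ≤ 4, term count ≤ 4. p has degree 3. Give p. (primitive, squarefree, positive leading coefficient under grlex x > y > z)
1. The picture has 2 separate pieces. Treating them together as one polynomial.
2. The degree is 3 — no degree-2 surface has this shape.
3. Against the integer gridlines: one x-axis crossing is at x = 0; every point of the z-axis in the box is on the surface; every point of the y-axis in the box is on the surface.
4. Fitting integer coefficients to these (and the overall shape) gives p.

x^3 - 2*x*z^2 - x*y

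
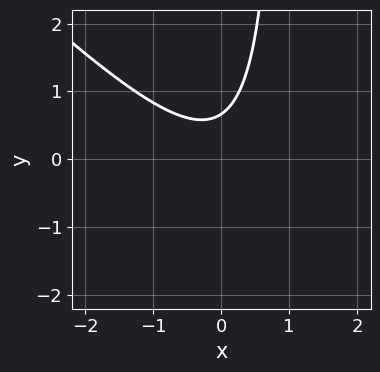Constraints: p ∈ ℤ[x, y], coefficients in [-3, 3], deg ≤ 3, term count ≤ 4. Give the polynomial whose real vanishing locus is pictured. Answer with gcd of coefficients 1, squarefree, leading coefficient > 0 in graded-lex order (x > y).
3*x^2 + 3*x*y - 3*y + 2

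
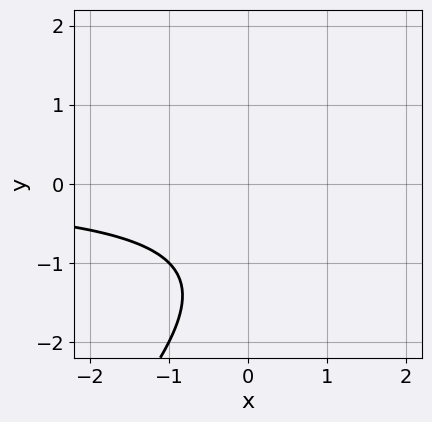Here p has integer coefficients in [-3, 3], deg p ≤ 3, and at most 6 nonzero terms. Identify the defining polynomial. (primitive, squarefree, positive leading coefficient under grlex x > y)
x*y - y^2 - 2*y - 2

1. Degree: the shape is more complex than any degree-1 curve, so deg p = 2.
2. Reading off the gridlines: it misses every integer gridline on the y-axis; the curve avoids every integer x-axis point in the box.
3. Solving for integer coefficients yields p as stated.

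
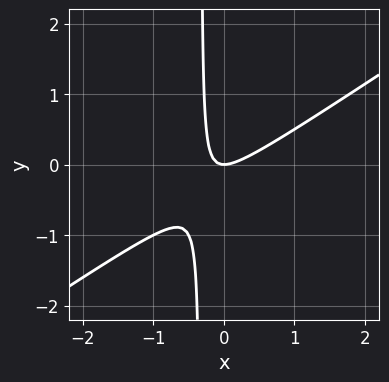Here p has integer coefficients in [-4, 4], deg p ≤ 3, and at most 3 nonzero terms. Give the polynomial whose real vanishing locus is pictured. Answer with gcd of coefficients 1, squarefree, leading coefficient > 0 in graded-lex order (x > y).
2*x^2 - 3*x*y - y

First, deg p = 2. No degree-1 curve has this shape.
Then, reading off the gridlines: it meets the x-axis at x = 0 (among the integer gridlines); one y-axis crossing is at y = 0.
Finally, fitting integer coefficients to these (and the overall shape) gives p.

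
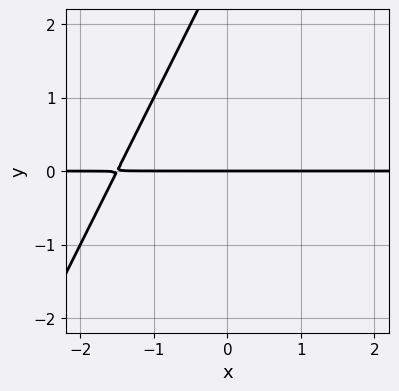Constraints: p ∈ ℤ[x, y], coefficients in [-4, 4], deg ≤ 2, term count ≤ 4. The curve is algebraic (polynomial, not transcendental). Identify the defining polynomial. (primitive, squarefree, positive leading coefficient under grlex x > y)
2*x*y - y^2 + 3*y

First, deg p = 2.
Next, from the visible intercepts: it crosses the y-axis at the gridline y = 0; every point of the x-axis in the box is on the curve.
Finally, solving for integer coefficients yields p as stated.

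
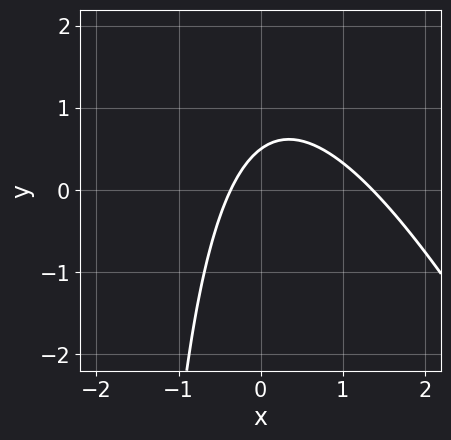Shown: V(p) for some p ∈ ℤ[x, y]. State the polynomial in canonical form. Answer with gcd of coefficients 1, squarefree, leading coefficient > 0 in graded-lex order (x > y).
1. deg p = 2.
2. The integer polynomial consistent with all of this is the stated p.

2*x^2 + x*y - 2*x + 2*y - 1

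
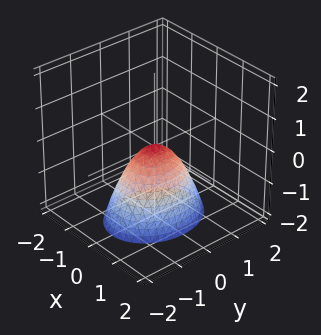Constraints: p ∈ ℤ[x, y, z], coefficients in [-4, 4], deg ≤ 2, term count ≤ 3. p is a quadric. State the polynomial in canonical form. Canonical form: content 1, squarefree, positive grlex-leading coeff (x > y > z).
The degree is 2 — a single bowl opening along one axis; a quadric.
Symmetries: the x ↦ −x reflection is a symmetry, so x appears only in even powers; mirror symmetry y ↦ −y ⇒ only even powers of y.
Reading off the gridlines: it crosses the y-axis at the gridline y = 0; one x-axis crossing is at x = 0; it meets the z-axis at z = 0 (among the integer gridlines).
Together with the visible shape, these determine p as stated.

3*x^2 + 2*y^2 + 2*z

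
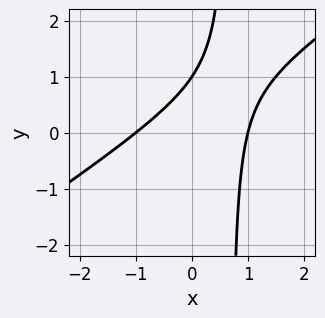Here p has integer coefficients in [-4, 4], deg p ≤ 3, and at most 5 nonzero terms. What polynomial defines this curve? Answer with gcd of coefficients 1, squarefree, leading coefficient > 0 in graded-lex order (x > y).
2*x^2 - 3*x*y + 2*y - 2

(a) deg p = 2. A generic line meets the curve in up to 2 points.
(b) Reading off the gridlines: it meets the y-axis at y = 1 (among the integer gridlines); the x-axis gridline crossings are at x ∈ {-1, 1}.
(c) Putting this together gives p.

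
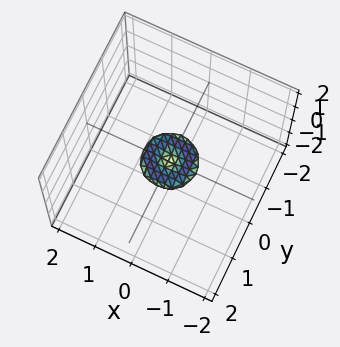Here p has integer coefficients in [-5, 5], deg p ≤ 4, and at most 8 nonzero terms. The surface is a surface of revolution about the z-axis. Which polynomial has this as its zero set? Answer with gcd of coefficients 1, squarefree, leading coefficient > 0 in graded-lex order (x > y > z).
2*x^4 + 4*x^2*y^2 + 2*y^4 - x^2 - y^2 + 3*z^2

First, degree: a generic line meets the surface in up to 4 points, so deg p = 4.
Then, symmetries: rotational symmetry about the z-axis ⇒ p depends on x, y only through x² + y².
Then, from the visible intercepts: it crosses the x-axis at the gridline x = 0; it crosses the z-axis at the gridline z = 0; a circular section at z = 0 has radius between 0 and 1; it crosses the y-axis at the gridline y = 0.
Finally, matching integer coefficients to the picture gives p.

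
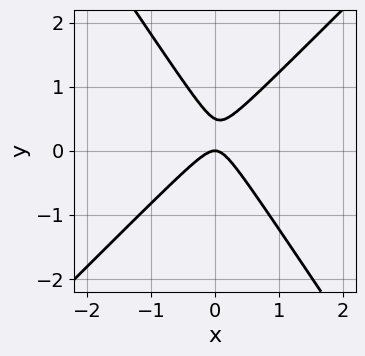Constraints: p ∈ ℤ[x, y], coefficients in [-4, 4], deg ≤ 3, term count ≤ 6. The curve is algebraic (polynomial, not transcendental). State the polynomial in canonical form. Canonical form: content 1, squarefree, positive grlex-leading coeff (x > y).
3*x^2 - x*y - 2*y^2 + y

1. Degree: a generic line meets the curve in up to 2 points, so deg p = 2.
2. Reading off the gridlines: it crosses the x-axis at the gridline x = 0; it crosses the y-axis at the gridline y = 0.
3. The integer polynomial consistent with all of this is the stated p.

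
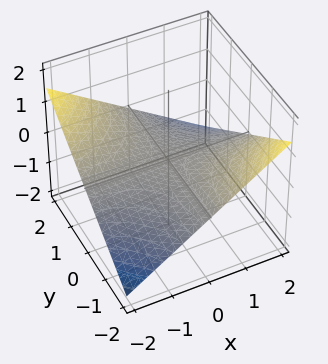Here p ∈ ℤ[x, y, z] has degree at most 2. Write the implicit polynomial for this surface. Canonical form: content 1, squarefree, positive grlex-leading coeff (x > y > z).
Degree: a hyperbolic paraboloid; a quadric, so deg p = 2.
Checking where it meets the axes: it meets the z-axis at z = 0 (among the integer gridlines); every point of the y-axis in the box is on the surface; the visible x-axis segment lies entirely on the surface.
Fitting integer coefficients to these (and the overall shape) gives p.

x*y + 3*z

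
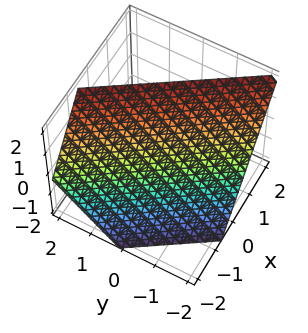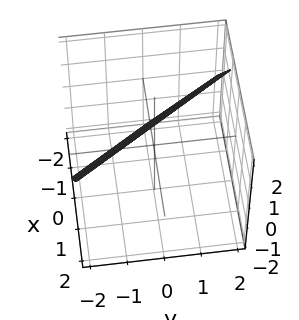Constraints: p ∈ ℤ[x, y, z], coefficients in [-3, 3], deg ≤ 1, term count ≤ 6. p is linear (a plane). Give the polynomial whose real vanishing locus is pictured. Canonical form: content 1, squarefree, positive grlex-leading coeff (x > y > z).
3*x + 2*y - 2*z + 2

deg p = 1.
From the axis intercepts and sections: it crosses the z-axis at the gridline z = 1; one y-axis crossing is at y = -1.
Putting this together gives p.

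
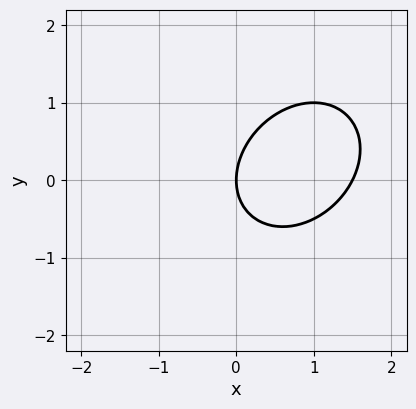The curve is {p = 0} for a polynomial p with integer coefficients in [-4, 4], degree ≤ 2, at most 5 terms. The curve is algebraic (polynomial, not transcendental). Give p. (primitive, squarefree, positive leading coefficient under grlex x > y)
First, degree: a generic line meets the curve in up to 2 points, so deg p = 2.
Next, observable constraints: one y-axis crossing is at y = 0; one x-axis crossing is at x = 0.
Finally, the integer polynomial consistent with all of this is the stated p.

2*x^2 - x*y + 2*y^2 - 3*x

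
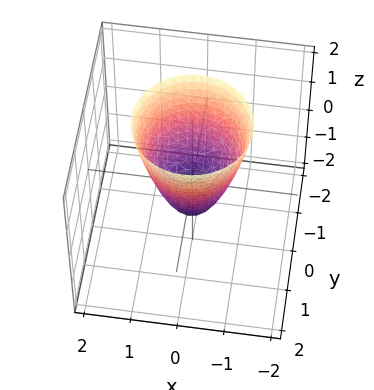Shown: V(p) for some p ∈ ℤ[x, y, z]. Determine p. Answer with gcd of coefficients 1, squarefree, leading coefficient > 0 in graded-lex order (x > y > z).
2*x^2 + 2*y^2 - z - 1

Degree: no degree-1 surface has this shape, so deg p = 2.
Symmetries: every cross-section ⟂ z is a circle, so x, y appear only via x² + y².
Observable constraints: it crosses the z-axis at the gridline z = -1; a circular section at z = 0 has radius between 0 and 1.
Matching integer coefficients to the picture gives p.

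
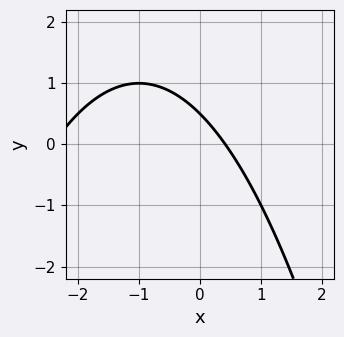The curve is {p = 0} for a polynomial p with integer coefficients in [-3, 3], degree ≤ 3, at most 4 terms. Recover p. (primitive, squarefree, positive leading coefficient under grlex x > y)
x^2 + 2*x + 2*y - 1

Degree: the shape is more complex than any degree-1 curve, so deg p = 2.
The integer polynomial consistent with all of this is the stated p.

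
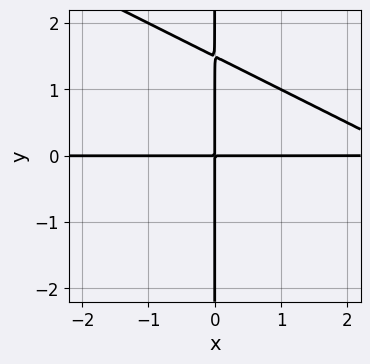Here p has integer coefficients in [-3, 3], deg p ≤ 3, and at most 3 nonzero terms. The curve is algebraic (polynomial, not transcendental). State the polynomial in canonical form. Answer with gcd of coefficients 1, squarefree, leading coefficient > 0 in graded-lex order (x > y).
1. deg p = 3.
2. Observable constraints: the visible y-axis segment lies entirely on the curve; every point of the x-axis in the box is on the curve.
3. Assembling these constraints gives the stated polynomial.

x^2*y + 2*x*y^2 - 3*x*y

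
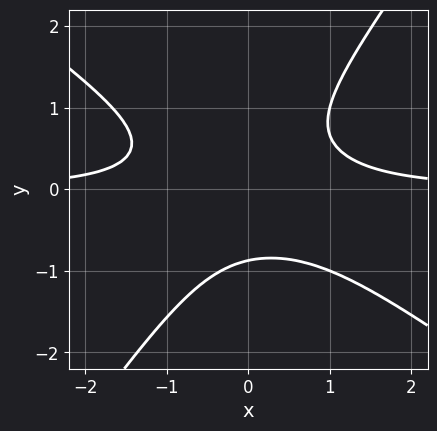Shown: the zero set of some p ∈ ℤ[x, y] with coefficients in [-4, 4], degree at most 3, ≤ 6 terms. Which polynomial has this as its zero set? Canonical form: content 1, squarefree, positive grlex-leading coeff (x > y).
deg p = 3. The shape is more complex than any degree-2 curve.
Checking where it meets the axes: the curve avoids every integer x-axis point in the box.
Assembling these constraints gives the stated polynomial.

3*x^2*y + 2*x*y^2 - 3*y^3 - 2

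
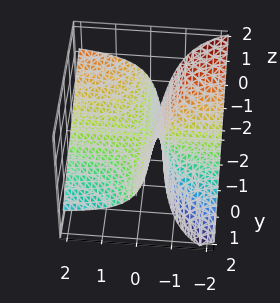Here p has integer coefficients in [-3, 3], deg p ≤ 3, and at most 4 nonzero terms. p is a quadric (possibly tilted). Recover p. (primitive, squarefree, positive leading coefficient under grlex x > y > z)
1. Degree: a generic line meets the surface in up to 2 points, so deg p = 2.
2. From the axis intercepts and sections: the visible x-axis segment lies entirely on the surface; the visible y-axis segment lies entirely on the surface; one z-axis crossing is at z = 0.
3. The integer polynomial consistent with all of this is the stated p.

2*x*y + 3*x*z + 2*z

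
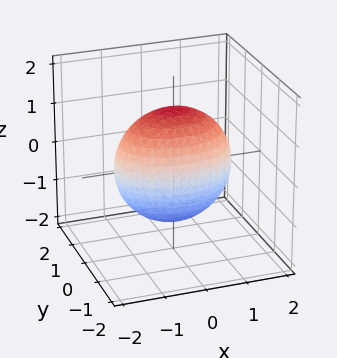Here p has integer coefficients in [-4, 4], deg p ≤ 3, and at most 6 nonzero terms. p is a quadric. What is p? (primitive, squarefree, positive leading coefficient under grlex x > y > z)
deg p = 2. Bounded and convex; a quadric.
Symmetries: the z ↦ −z reflection is a symmetry, so z appears only in even powers; it's symmetric under y → −y, forcing even powers of y; the x ↦ −x reflection is a symmetry, so x appears only in even powers.
Observable constraints: the y-axis gridline crossings are at y ∈ {-1, 1}.
Matching integer coefficients to the picture gives p.

x^2 + 2*y^2 + z^2 - 2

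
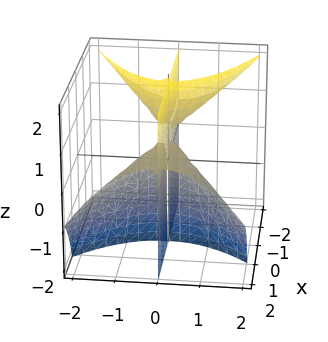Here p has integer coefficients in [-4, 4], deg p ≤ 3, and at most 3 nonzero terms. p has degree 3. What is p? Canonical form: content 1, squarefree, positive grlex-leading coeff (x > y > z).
3*x*y*z + 2*y^3 - 2*x*y

(a) There are 3 components. They look like related sheets of one shape, so recover p as a whole.
(b) The degree is 3 — a generic line meets the surface in up to 3 points.
(c) Against the integer gridlines: the visible x-axis segment lies entirely on the surface; one y-axis crossing is at y = 0.
(d) Putting this together gives p. Check: (0, 0, 2) on the z-axis lies on the surface, and p(0, 0, 2) = 0. ✓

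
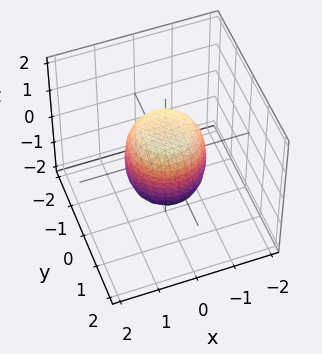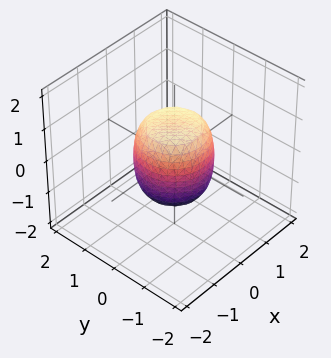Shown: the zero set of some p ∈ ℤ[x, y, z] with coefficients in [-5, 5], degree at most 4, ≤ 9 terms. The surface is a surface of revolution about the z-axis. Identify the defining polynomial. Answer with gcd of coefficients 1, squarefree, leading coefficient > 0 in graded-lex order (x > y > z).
2*x^4 + 4*x^2*y^2 + 2*y^4 - x^2 - y^2 + z^2 - 1

Degree: the shape is more complex than any degree-3 surface, so deg p = 4.
Symmetries: the surface is invariant under rotation about z: p = q(x² + y², z).
Reading off the gridlines: the x-axis gridline crossings are at x ∈ {-1, 1}; a circular section at z = 1 has radius between 0 and 1; among the integer gridlines, it crosses the y-axis at y ∈ {-1, 1}; the z-axis gridline crossings are at z ∈ {-1, 1}.
Fitting integer coefficients to these (and the overall shape) gives p.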